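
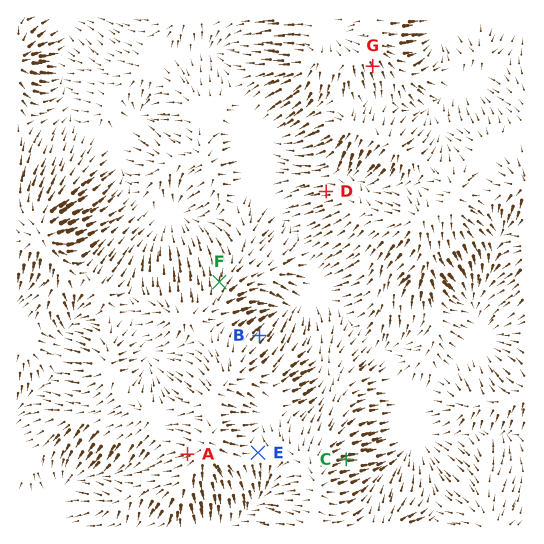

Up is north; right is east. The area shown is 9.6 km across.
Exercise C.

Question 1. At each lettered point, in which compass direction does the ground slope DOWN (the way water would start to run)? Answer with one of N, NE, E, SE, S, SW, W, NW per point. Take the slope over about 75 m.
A W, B NE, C E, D W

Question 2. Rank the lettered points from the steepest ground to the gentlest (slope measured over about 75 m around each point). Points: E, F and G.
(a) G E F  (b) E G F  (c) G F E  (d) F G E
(d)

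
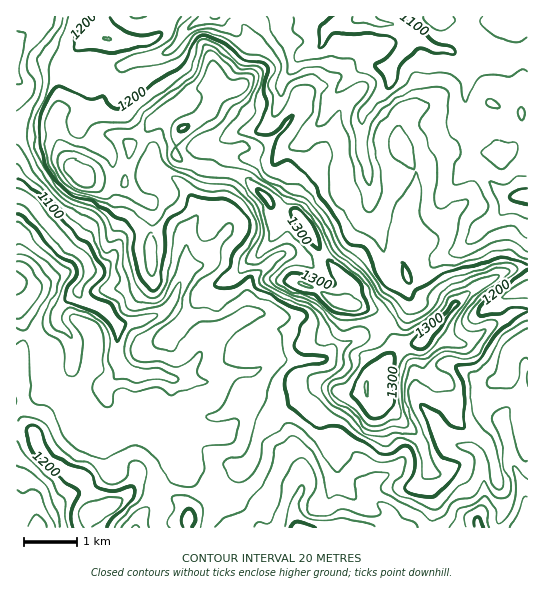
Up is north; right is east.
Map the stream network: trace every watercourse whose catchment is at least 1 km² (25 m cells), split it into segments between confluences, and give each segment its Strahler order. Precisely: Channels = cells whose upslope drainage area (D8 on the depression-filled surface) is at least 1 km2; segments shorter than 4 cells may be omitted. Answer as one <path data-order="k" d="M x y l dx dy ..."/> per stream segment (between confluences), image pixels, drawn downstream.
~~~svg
<path data-order="2" d="M367 489l4 8 6 5 8 4 6 7 0 10-2 3-3 0-1 1-87 0"/><path data-order="1" d="M378 479l-3 2-8 8"/><path data-order="1" d="M303 470l0 16-8 16 0 21 2 2 0 2 1 0"/><path data-order="1" d="M366 467l0 19 1 3"/><path data-order="1" d="M173 457l-19-19-13-8-26-25-4-2-6-6"/><path data-order="1" d="M510 457l0 4 5 10 4 6 2 6 4 8 0 6 1 1 0 16-4 7-1 6"/><path data-order="1" d="M222 434l-15 0-6-3-4-2-23-23-1-3 0-24"/><path data-order="1" d="M103 414l0-4 2-1 0-12"/><path data-order="1" d="M427 411l4 4 11 18 11 10 21 6 7 6 0 6 1 1 0 19 1 1 0 27-6 10 0 6 1 2"/><path data-order="2" d="M105 397l0-11 17-16 0-3"/><path data-order="1" d="M75 383l-1-2 0-6-1-1 0-33-6-8-10-11-2-7 3-6 13-14 4-1 0-3 4-5"/><path data-order="1" d="M494 382l5-3 8-8 0-4 2-1 0-8 4-8 6-7 6-2 2 0"/><path data-order="3" d="M171 378l-2 0-8-4-26 1-13-8"/><path data-order="3" d="M122 367l-5-8 0-36"/><path data-order="1" d="M326 358l-5 3-52 0-3 1-8 8-5 3-18 0-6 2-8 6-4 0-2 1-21 0-7-3-14 0"/><path data-order="3" d="M117 323l-7-6-3-6-4-4-10-2-6-3-6-7-2 0 0-9"/><path data-order="2" d="M246 315l-17 12-12 6-16 16-4 10-8 10-10 9-8 0"/><path data-order="1" d="M253 314l-4 0-3 1"/><path data-order="1" d="M513 294l9-5 5 0 0-2"/><path data-order="3" d="M79 286l8-8 2-3 0-9"/><path data-order="1" d="M390 277l-4-10-3-24-4-9 0-3-8-13 0-28-1-1-1-10-2-1 0-11-2-5-2-12-1-1 0-32 3-6 6-6 0-2 18-17 1-3 0-13 3-7"/><path data-order="2" d="M186 271l-1 4-6 8-2 10-6 10-9 10-5 1-4 3-3 0-7 4-4 0-1 1-21 1"/><path data-order="1" d="M102 267l-1 2-11 0-1-3"/><path data-order="3" d="M89 266l-4-8-4-4-11-5-8-8-3-6-16-16-4-6-12-12-4-3-6-1"/><path data-order="1" d="M281 255l-15 12-8 4-9 10 0 32-3 2"/><path data-order="1" d="M470 238l8-8 11-7 26-26 12 0"/><path data-order="1" d="M227 230l-6 8 0 1-8 8-4 12-6 6-13 2-4 4"/><path data-order="1" d="M467 171l3-1 7 0 2 1 4 3 20 20 3 0 1 1 20 0 0 2"/><path data-order="1" d="M153 169l5 1 4 3 3 0 16 9 6 7 4 9 4 4 3 5 0 8-9 12-3 7 0 37"/><path data-order="1" d="M294 146l8-4 20-20 4-8 1-7 7-12 31-30 12 0 1 1 9 1 0-1 6-3"/><path data-order="1" d="M258 130l5-1 8-8 2-4 2-3 4-9 0-4 2-2 0-16 12-13 4-9 6-7 12-4 6-5 2-4 0-4 3-6 5-5 7-3 12-1 7-4 2 0 0-1 10 0"/><path data-order="1" d="M81 122l8-9 2-6 0-18-4-8-9-10 0-4 7-5 21 0 7 3 12 0"/><path data-order="1" d="M467 115l0-5-1-1 1-38-18-21"/><path data-order="2" d="M125 65l10-6 12 0 2-1 5 0 13-5 11-10 8-13 4-4 19-9 6 0"/><path data-order="2" d="M393 63l14-17 2-9"/><path data-order="1" d="M17 61l0-11"/><path data-order="2" d="M449 50l-14-1-5-3-9-8-3 0-1-1-8 0"/><path data-order="1" d="M462 50l-13 0"/><path data-order="3" d="M409 37l-10-10-2-1-4 0-2-1-10 0-2-2-2 0-8-5 0-1"/>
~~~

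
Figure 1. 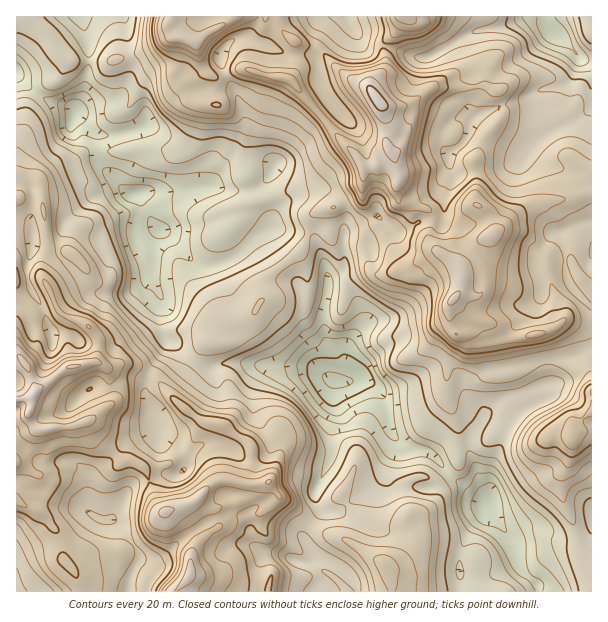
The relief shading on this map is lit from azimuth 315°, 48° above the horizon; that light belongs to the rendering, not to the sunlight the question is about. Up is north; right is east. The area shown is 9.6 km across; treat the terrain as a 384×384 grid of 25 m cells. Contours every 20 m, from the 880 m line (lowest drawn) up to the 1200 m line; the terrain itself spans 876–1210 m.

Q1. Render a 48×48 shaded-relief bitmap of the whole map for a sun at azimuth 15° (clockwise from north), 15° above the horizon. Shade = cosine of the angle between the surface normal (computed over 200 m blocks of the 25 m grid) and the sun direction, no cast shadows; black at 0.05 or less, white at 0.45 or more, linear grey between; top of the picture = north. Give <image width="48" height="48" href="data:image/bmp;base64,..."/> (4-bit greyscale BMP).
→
<image width="48" height="48" href="data:image/bmp;base64,Qk32BAAAAAAAAHYAAAAoAAAAMAAAADAAAAABAAQAAAAAAIAEAAATCwAAEwsAABAAAAAAAAAAAAAAABEREQAiIiIAMzMzAERERABVVVUAZmZmAHd3dwCIiIgAmZmZAKqqqgC7u7sAzMzMAN3d3QDu7u4A////AHUyV4l3iNt3iImZiId5ZWiJmZmJrbZVV2U0aIh3iLl5qYmruoiIVGiZmZiJvJVVZ1RWiZh3hmibqZqsuYhkNpqpiYiJunZleFVomZmYUia5iJl4h3VEesuYiImsyXZmeERoq7u4ICWZd3ZXiGZ5u7qImZvdp2d2eTRpvLqWM0Vod3Zndnq7qZh4mazchlZUeSaKuod2Z4dmiHZlNqqZmZmaqrupdUQ0iXiIh2Zni9yniGZVe7l4mqq8yqmHVDM1h4d3ZmVWjP/bh2do3JmYiZq7qpdlMjNGZWeIdmVEarzMqaq8yYmpiaqpq3ZTI0VlRXiIdUVmm5iazcvOmIiZirzMyWZCNDRVRYZlQ0aKzKh5upm7l4mZq8uphXdEVUM0NGRDM1aauph3Znu5mKurzLllRnZmZ3ZVZlV3dleJmYZVaL25m93My6hVZmZ4eKuYmFequph4mFNqzdyqz/3bupdXZWd4iKzcuWeJrMqIhjbO7cu9/+3Lu5ZnZXd2d4vdyJl3aKqZhXzty8zf/tuqu4VnZndUVniamHmnQ1aId73LqrzdzLmIlzJFZ3ZVVWZmemvbhkeYi9ypiaqpmYdmUxI0V1NFZmVVer7d3au7zduWVmVWZ2VWQjZlVBASIzNGeO67y6vN3bl2ZlRFVVZVRFiHMAEzMhATV9uWZJzN3Jd4iHZVVVYzV4h2IDZmZ3ZUV7ljae7u3LmIiHdmZmZEV3ZVQ2d4mryoiZhWvu3u26mJmYh3d3d2ZCI0Vmd4qau7uohazLq8uYeJmZiImHeHUQATV3eIiJmbuIZ7uYmJqHeaupmZmIh2MBIjRoiYiJiah5nMl5qqmHiqu7qpdndWNGVlRXmJiZiJiau6ibq7mImYiKqqhnZFWZmWRpqIiZiYmqqZrLrLmap2ZnmqqHRWeIqXerqGd4ipmZh6upq6mZh3d3iamHVndomIvKmId3mpmIaKqZuoiHZ3iHeIdmZmVoVYqpiJqZh3d2aJm8y6l2aJmYdmZ3ZlJVE2mYZ63KdmZniZq7zLmHiaqph2eIiEEyFYqpmt7bmHd5iaupunZmeJmHiZh3hzIxRpqrze3LqpmJm7uapkNEVmZmeal2VTNDZ5mqrMu7qZmKvcqaZFVVVVZniIdlUxV2eaqoiamZmYiavMy5d3d3dlZndkNFUSqniauXmZiImZq6q97KmZqYdVRFVDNFM6yXmYmHmod4iauqq8y5d3mFMyIkVERDKdpmiYh4iYd4iZqbvKmWZVZAARElVFQxfJQkiYd4iJiIiImcynZVZ2QQJFV3VVMVuEEnq5ZnZmeJmJmcpkM0VnQjZ3iVQyFLpSJry6dnZmd3iJqpdlNERWRFZ2hyIzaqdFnMvO2piIqYiay1VmVmVVVFZVqFeau5eN/93//bqZq7u83DVXiYiHUhMkiKu7mIjf/t25m7uqms3ut0Vpu5qpUQJGNZmHaKvcuZYxN5q7y87rYlaLyompU0aIQkVWjMy6l2IBJHiazdymM2esyYmoZWiagRNXrcuqdlISJGZ5vdp0NQ=="/>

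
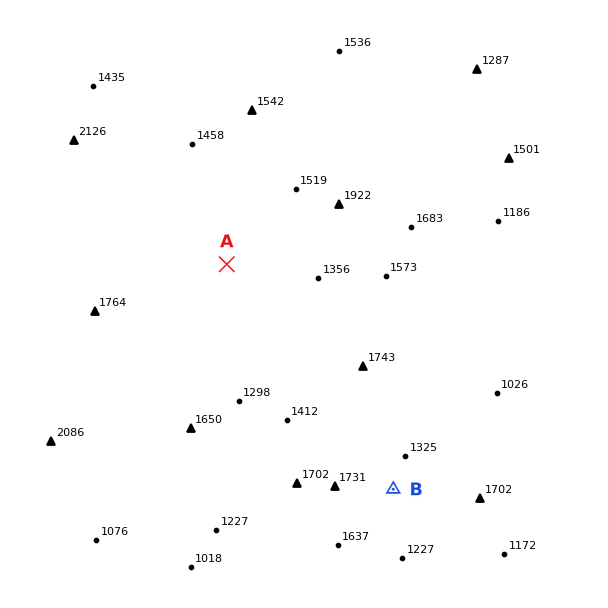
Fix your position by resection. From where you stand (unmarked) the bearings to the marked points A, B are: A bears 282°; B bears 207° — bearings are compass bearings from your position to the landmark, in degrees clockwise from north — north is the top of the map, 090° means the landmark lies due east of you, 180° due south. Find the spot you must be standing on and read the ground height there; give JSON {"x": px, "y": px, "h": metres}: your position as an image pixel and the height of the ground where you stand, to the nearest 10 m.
{"x": 480, "y": 318, "h": 1170}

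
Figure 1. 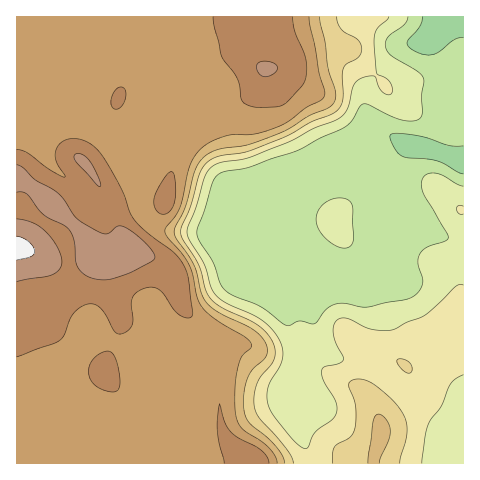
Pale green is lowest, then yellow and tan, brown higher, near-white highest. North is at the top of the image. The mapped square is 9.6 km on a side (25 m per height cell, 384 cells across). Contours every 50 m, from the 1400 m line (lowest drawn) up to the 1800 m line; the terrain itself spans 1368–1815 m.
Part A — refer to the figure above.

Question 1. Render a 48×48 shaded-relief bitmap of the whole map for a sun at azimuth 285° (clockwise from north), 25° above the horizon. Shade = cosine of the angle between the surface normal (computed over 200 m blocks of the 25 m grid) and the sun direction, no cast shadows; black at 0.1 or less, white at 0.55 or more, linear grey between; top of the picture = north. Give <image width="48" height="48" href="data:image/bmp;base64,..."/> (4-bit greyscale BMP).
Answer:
<image width="48" height="48" href="data:image/bmp;base64,Qk32BAAAAAAAAHYAAAAoAAAAMAAAADAAAAABAAQAAAAAAIAEAAATCwAAEwsAABAAAAAAAAAAAAAAABEREQAiIiIAMzMzAERERABVVVUAZmZmAHd3dwCIiIgAmZmZAKqqqgC7u7sAzMzMAN3d3QDu7u4A////ALu7u7u7u7u7u8zM3cp0NYve3dyod3iaq7u7u7u7u7qru7zN3LlkRpzd3d24dniaq7u7u7u7u6qru7zdyphlaL3t3e7JdniJq7u7u7u7u6qqqrzdqHd2eb3d3e7adniZqru7u7u7u6qqqrzchmd3irzd3u7ah3iZqru7u7u7uqqqqrzcdEZ4mrvO7u7JiImZmru7u7u7uqqqqrzbdEVnm7vN7u25mZmZmbu7u7y7qqqqq7zbdDRXq7vO7dypqqmZmaq7u8zLqaqqq7zbhURWm7ze3cuqu6mYmaqrvM3LmZqqu7zLllREerzt3Lury6qZmaqqu83LmZqqu7zLqGZDWb3czLvMy6qZmZmqq7zLqZqru7u7qYdTSLy83LvMy7uqmZmZqqvMqZqru7u7uqhTSbu97Lu7vMy6qZmZmau8upmqu7uqqpdUarvO7Kq7zMzLqqqZiJu8ypmau7qqqYdWi7vf66q7zMzcurupiJq8ypmry6mIiId4q7vf66vMzM3dy7uqmZq8uYms24ZmeJmau7vN27vMzM3dzLuqqpq7qYms2lI1iau7u6u8y7vMzN3d3Kqqqqq7qYms2TAVmru7qru7u7u7vM3d3KqqqruqqZmsyBAVm7u7q7u7u7u7u8zd3JmZmru6qZmrtgAWm7u7u7u7u7u7vMzMzJmYmsy6qpmalQBIq7u7u7u7u6u7vMzMzKmYm926u6iZcwJpu7u7u7u7uqq7vMzMu6mIq927zKh3UiWKu7u7u7u8upqru8zMu6maq8y73Jd3QTabu7u7u7zMuZqru7vMu6qru7qsyoiXMBWbu7u7u7zMqZqru7vMzLu7upq8uYq5QAOKu7u7u8zMqpqru7vN3LvLqZrMmIvbYAFqu7u7u7zMuqqru7vN3LzLmJzLiJvcgQBZq7u7u7zMu6qqu8zdy7u6mb3JeKvdkwA4q7u7u7u7u7qqu83cqqqZq924eavNpQAnmqq7u7u7u7uqvN3LmZmavduXirvMtyAViZmqu7u7u7uqq826mZms3sqIm7u8yVEkZ2Z5qqqru7uqq7u6maq97smJq7u7yoVFZlRFeJmqq7upmru7qru83bqqu7u7u6h3iHVDRWiZmrupmqu7uru7vLu7u7u7u7mYmqhkMjV4iJqqqqq7u7u7u7u7qru7vMqpmruYUyNVZnmruqmqu7u7u7u8uau7u8u6qruqhkRUNGm8upiau7u7u7vMuZq7u7u7u7uqmHdkImrMqYiau7u7uru8ypq7u7u7zcupmIh1ImrLqYiaq7u7u7u8y6q7u7u7zdy5mIhlRHrLqYiaqru7u7u7u6u7u7u7zdy6mHZVVnm6qZmqqru7u7u7u7u7u7u8zdy6qXVFeIiZmaq7u7u7u7u7u7u7u7vMzcy7qXVGiYdomaq8zLu7u7u7u7u7u7vMzMu7qoZWmpZWiau8zLu7u7u7u7u7u7vNzLu7uoZXmpdVeKu7vLu7u7u7u7u7u7vNy6qruXVXmph3Zoq7u7u7u7u7u7u7u7vdyqqruXVXmqmYdWi7uw=="/>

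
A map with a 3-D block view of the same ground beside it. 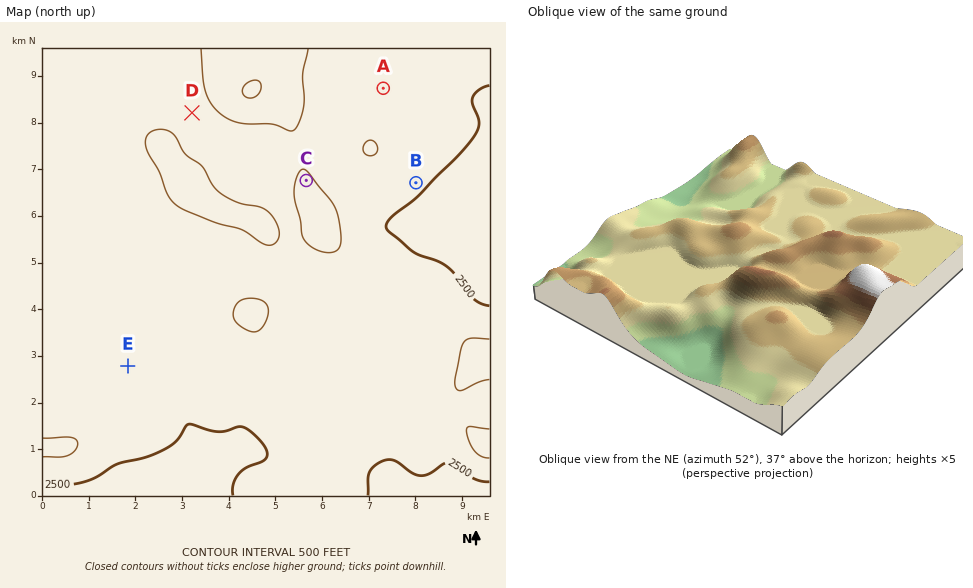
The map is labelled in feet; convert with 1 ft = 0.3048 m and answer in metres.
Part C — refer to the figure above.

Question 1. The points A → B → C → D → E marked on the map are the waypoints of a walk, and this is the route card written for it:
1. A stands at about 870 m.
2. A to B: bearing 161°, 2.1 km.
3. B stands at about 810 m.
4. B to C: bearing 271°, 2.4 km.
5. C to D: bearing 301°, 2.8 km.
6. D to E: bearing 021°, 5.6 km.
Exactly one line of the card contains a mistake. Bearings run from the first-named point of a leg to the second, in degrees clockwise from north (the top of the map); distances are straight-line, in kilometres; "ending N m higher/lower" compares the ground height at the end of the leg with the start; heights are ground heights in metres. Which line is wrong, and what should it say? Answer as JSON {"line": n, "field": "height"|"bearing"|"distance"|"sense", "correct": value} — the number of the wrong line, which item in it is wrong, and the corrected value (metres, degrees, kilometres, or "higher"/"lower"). {"line": 6, "field": "bearing", "correct": 194}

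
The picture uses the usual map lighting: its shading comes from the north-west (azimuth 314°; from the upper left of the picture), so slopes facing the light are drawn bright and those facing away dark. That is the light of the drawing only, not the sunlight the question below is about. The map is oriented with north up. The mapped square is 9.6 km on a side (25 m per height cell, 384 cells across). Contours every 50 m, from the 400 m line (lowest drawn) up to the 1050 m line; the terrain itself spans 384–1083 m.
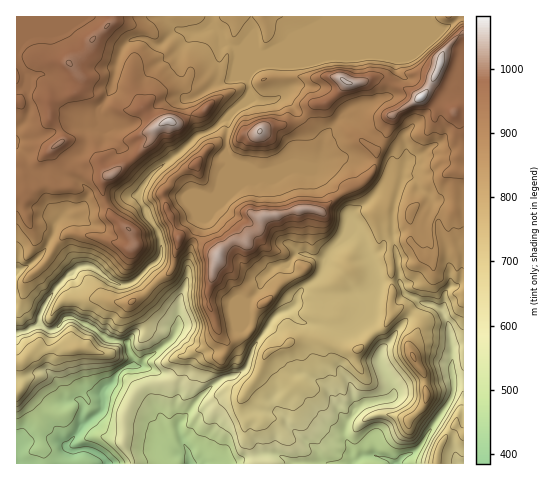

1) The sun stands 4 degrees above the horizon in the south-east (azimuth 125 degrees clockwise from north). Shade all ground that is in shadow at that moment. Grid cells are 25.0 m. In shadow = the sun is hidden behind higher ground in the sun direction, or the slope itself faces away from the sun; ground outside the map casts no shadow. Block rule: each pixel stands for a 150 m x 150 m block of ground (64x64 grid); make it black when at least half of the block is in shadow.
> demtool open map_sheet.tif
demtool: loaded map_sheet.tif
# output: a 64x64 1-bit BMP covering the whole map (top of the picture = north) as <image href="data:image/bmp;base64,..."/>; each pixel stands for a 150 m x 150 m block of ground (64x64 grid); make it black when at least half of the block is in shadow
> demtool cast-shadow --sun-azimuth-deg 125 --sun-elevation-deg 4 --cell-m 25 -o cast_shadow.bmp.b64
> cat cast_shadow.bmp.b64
<image width="64" height="64" href="data:image/bmp;base64,Qk0+AgAAAAAAAD4AAAAoAAAAQAAAAEAAAAABAAEAAAAAAAACAAATCwAAEwsAAAIAAAAAAAAA////AAAAAAAAhwBBwABx8AHPAMMAAAHwYY4AhwAAAfAB3gCPAAAH+AD+AA8AAQ9/AP4BjwABnz4A/gGvAAPfPgD+AP8AAf+eA/8AfwAB/88D/wB/AAH/5wH/gH+AAf/ngP/AP8AB/8MAP/w/wAO/xwAH+APgAD+HAAH8AOABP4eAAP84cAA/h8ANv/x4Ab8H71//8D4D3wf/eP/4Pwf/h//0f/DeBP+GP4Qf8A4A+8Y4Ah/wB4H85hwAH/Bhg/hung+P4PCAeAeP/8/g+IB8B4f///B4AD2Hg///8DwYO2Pj/n/wH4w7IvH+P/AHxhuA+f4/+AHOP4DYBx/4AAd/gMwDn/wAAn8Azh8f/4AAfwDH/j//gAD/AIf/f//AAP8Ah/z9/+AB/xSH+f///4D/HAP7+///+H+cAPP7///8P/wAcfn///4fdABx/f///8/4AHz+P///4fgA/j+f///h/mD/H8///+H88f+P7wD/wf78/8f2ABwB/P5/4f9AAQGc/B/gf+ADAebwH/gf4AIw4Pgf/B/+gHj0eB//7//AfiZwD////+D/jvAP5///+P/Acw/3///8P+BgDw//7/wf4CAPH//////wAAcfwf////ACAw+B////+IcDgYX////4D8PMB/////wfwcQH/////APgAA//////A/gAAP////8D/AAA/////w=="/>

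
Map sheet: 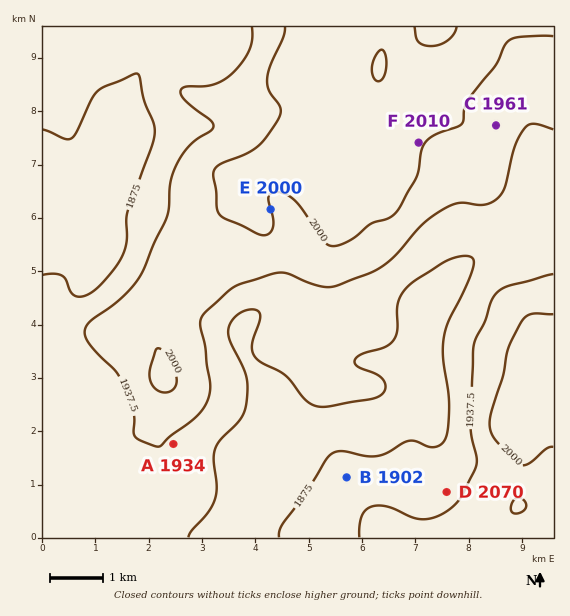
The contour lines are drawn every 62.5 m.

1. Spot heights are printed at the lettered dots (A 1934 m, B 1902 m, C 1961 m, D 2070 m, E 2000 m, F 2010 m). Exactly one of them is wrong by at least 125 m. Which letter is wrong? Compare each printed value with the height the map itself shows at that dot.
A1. D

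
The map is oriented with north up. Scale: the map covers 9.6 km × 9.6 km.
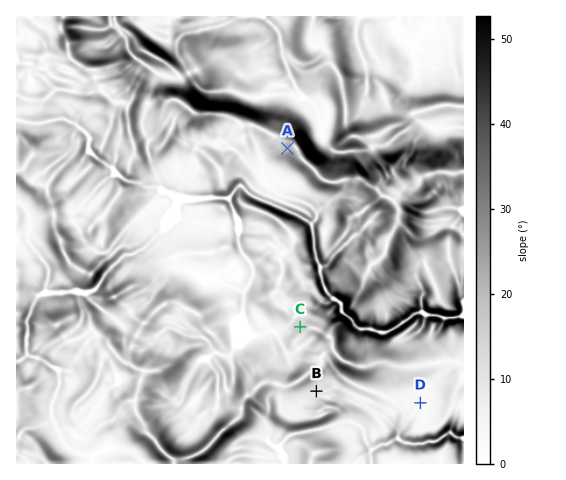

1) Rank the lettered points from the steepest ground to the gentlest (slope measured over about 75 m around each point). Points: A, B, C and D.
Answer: A C B D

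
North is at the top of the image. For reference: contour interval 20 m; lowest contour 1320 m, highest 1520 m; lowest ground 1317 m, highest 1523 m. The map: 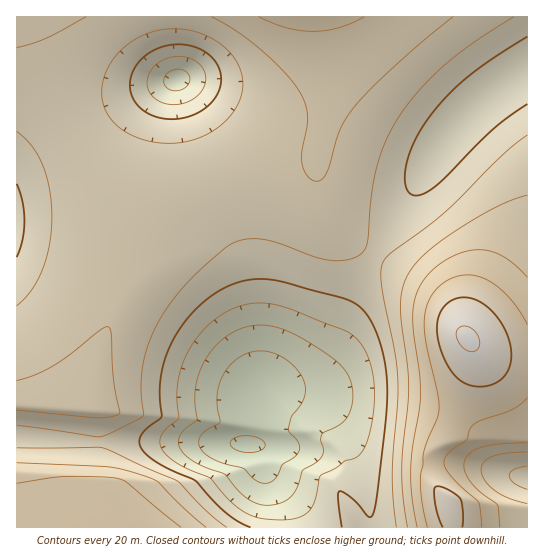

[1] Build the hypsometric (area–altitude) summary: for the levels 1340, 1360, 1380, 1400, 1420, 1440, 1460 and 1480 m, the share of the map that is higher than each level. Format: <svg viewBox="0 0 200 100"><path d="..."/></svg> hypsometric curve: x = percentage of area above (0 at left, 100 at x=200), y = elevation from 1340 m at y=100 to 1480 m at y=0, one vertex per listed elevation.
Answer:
<svg viewBox="0 0 200 100"><path d="M193 100l-9-14-11-15-20-14-32-14-70-14-25-15-13-14"/></svg>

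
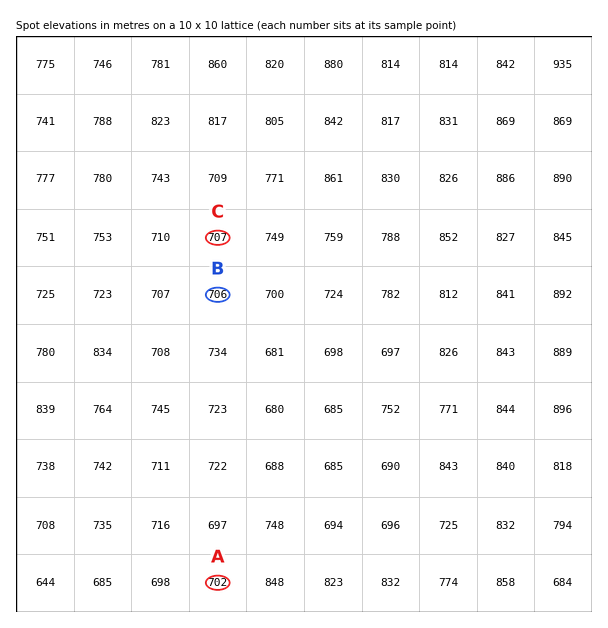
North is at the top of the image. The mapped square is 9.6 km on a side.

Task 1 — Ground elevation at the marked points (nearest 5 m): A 700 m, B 705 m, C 705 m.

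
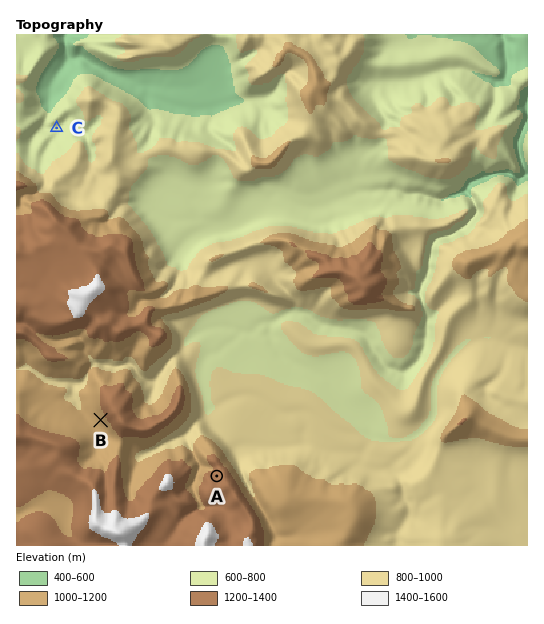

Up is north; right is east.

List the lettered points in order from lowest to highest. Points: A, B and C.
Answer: C B A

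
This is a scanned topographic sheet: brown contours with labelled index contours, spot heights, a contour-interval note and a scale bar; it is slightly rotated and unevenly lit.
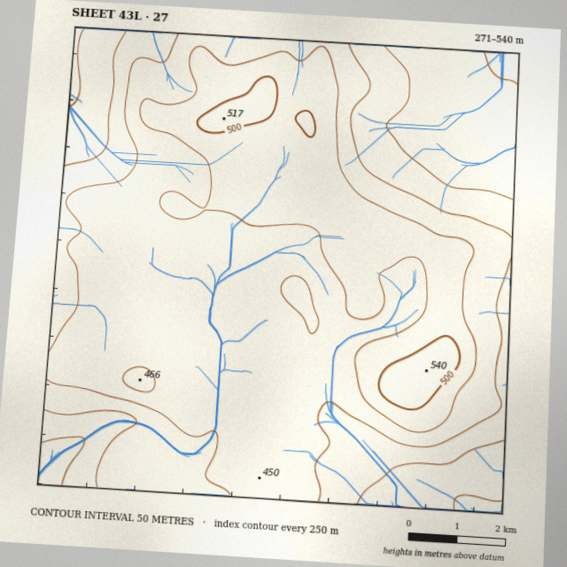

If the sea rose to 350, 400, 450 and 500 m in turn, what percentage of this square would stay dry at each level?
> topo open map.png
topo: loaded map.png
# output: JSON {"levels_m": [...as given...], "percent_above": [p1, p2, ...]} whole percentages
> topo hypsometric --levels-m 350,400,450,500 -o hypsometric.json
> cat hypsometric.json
{"levels_m": [350, 400, 450, 500], "percent_above": [84, 67, 23, 3]}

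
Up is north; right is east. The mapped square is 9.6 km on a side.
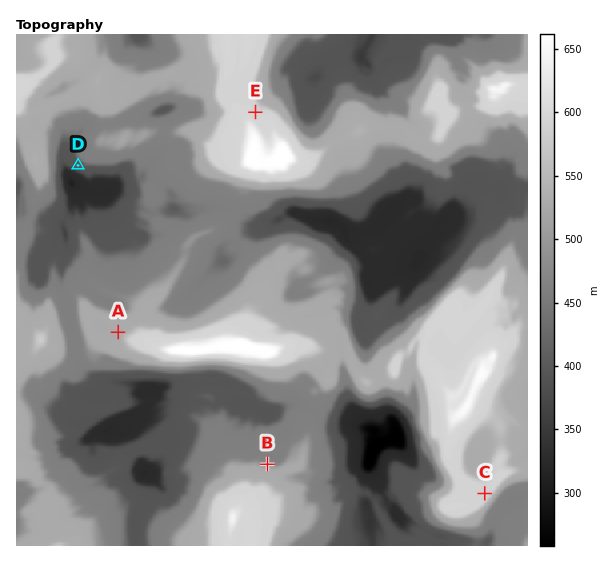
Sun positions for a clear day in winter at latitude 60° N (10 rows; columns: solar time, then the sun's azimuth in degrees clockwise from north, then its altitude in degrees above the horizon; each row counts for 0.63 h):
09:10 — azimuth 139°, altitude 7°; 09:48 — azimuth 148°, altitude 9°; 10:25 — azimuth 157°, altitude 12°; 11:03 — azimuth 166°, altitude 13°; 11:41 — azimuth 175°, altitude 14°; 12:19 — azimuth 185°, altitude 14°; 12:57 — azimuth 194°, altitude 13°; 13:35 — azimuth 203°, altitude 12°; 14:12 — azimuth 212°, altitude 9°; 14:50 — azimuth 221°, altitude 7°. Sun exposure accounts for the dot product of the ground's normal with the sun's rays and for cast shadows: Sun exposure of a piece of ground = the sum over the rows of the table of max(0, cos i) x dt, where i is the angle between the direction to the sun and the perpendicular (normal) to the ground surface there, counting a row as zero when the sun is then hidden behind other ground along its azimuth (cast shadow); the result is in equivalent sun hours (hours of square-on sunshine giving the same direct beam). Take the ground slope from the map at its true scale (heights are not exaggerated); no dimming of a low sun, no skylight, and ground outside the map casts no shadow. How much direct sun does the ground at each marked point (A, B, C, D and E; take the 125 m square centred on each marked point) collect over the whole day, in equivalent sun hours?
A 1.1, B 0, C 1.2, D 1.7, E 1.1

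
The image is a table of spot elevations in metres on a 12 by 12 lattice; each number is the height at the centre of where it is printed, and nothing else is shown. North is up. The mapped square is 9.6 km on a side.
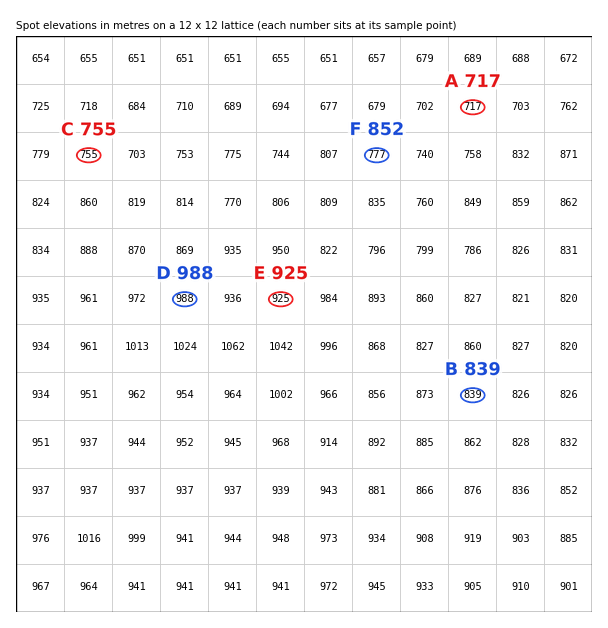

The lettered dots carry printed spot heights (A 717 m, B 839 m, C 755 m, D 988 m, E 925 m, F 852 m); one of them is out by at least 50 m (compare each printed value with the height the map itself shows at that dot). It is F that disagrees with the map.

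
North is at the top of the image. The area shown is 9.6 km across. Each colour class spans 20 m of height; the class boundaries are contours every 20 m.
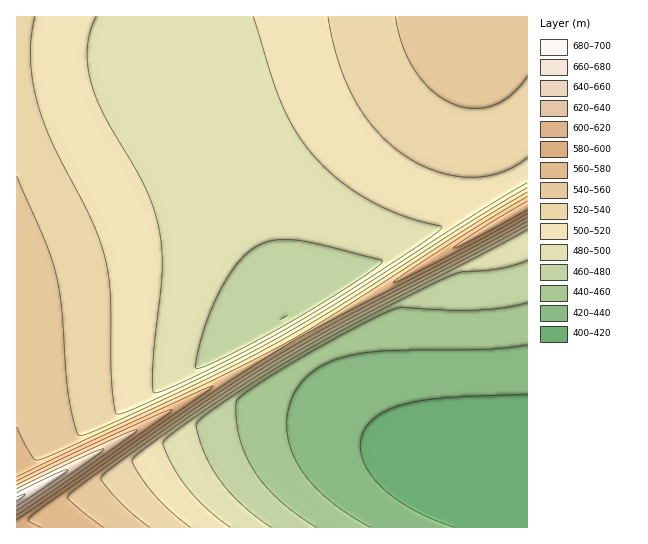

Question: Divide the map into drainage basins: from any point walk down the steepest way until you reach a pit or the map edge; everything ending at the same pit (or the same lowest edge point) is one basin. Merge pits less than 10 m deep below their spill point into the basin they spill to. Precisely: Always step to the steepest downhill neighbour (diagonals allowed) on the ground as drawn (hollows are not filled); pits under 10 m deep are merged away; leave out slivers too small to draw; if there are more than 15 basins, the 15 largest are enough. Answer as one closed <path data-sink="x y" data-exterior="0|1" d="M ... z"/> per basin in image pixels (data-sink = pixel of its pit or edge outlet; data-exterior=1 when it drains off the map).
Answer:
<path data-sink="283 317" data-exterior="0" d="M527 16l-510 0-1 482 5-1 505-290 2-2z"/><path data-sink="498 471" data-exterior="0" d="M527 205l-510 294-1 28 511 1z"/>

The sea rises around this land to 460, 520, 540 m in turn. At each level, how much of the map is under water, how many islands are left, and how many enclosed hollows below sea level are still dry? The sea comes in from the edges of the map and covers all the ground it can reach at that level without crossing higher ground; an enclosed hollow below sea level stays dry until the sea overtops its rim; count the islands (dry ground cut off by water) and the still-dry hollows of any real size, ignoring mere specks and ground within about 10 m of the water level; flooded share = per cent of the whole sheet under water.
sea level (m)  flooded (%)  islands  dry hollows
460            21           0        0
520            70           0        0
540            85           0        0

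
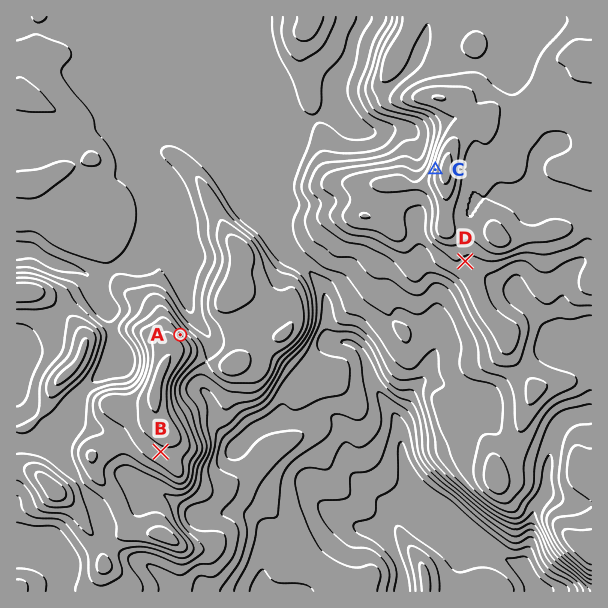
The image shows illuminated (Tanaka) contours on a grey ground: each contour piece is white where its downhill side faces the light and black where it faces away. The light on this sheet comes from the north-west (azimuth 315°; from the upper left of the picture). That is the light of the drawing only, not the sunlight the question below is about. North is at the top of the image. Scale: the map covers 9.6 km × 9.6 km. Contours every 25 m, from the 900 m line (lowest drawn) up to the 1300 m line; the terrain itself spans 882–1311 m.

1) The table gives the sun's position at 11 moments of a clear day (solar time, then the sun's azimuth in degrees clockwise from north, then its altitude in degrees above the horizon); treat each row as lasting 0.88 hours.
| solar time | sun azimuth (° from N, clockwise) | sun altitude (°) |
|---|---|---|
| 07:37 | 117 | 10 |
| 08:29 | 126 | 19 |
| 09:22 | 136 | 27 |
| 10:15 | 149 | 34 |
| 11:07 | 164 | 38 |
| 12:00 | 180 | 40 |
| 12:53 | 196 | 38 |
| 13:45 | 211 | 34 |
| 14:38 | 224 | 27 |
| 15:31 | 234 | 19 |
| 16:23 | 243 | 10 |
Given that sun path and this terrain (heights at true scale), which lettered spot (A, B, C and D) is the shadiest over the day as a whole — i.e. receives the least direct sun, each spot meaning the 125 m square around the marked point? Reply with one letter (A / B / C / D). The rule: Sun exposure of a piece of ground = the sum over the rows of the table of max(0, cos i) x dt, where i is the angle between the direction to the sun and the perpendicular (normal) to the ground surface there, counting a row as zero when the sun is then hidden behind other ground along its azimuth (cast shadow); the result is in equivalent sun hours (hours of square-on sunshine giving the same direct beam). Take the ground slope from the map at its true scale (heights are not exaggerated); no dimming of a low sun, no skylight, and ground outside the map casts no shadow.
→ A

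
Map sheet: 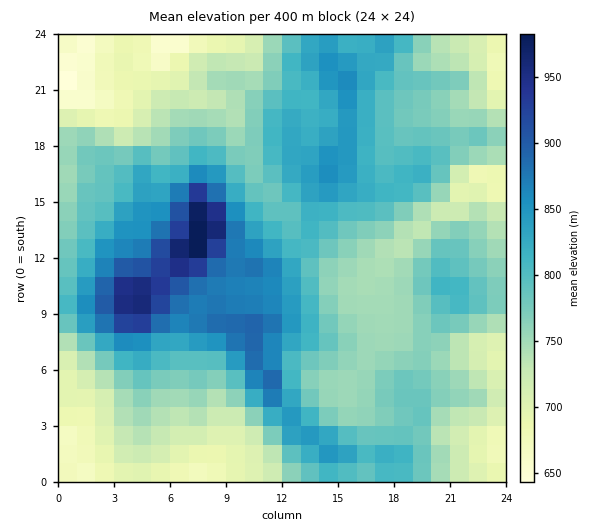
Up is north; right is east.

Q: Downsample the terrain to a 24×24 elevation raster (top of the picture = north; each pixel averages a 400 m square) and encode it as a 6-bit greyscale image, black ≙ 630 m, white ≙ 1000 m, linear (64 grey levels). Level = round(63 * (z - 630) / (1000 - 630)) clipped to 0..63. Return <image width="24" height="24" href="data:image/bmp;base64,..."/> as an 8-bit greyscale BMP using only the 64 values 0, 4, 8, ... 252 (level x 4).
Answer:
<image width="24" height="24" href="data:image/bmp;base64,Qk12BgAAAAAAADYEAAAoAAAAGAAAABgAAAABAAgAAAAAAEACAAATCwAAEwsAAAABAAAAAAAAAAAAAAEBAQACAgIAAwMDAAQEBAAFBQUABgYGAAcHBwAICAgACQkJAAoKCgALCwsADAwMAA0NDQAODg4ADw8PABAQEAAREREAEhISABMTEwAUFBQAFRUVABYWFgAXFxcAGBgYABkZGQAaGhoAGxsbABwcHAAdHR0AHh4eAB8fHwAgICAAISEhACIiIgAjIyMAJCQkACUlJQAmJiYAJycnACgoKAApKSkAKioqACsrKwAsLCwALS0tAC4uLgAvLy8AMDAwADExMQAyMjIAMzMzADQ0NAA1NTUANjY2ADc3NwA4ODgAOTk5ADo6OgA7OzsAPDw8AD09PQA+Pj4APz8/AEBAQABBQUEAQkJCAENDQwBEREQARUVFAEZGRgBHR0cASEhIAElJSQBKSkoAS0tLAExMTABNTU0ATk5OAE9PTwBQUFAAUVFRAFJSUgBTU1MAVFRUAFVVVQBWVlYAV1dXAFhYWABZWVkAWlpaAFtbWwBcXFwAXV1dAF5eXgBfX18AYGBgAGFhYQBiYmIAY2NjAGRkZABlZWUAZmZmAGdnZwBoaGgAaWlpAGpqagBra2sAbGxsAG1tbQBubm4Ab29vAHBwcABxcXEAcnJyAHNzcwB0dHQAdXV1AHZ2dgB3d3cAeHh4AHl5eQB6enoAe3t7AHx8fAB9fX0Afn5+AH9/fwCAgIAAgYGBAIKCggCDg4MAhISEAIWFhQCGhoYAh4eHAIiIiACJiYkAioqKAIuLiwCMjIwAjY2NAI6OjgCPj48AkJCQAJGRkQCSkpIAk5OTAJSUlACVlZUAlpaWAJeXlwCYmJgAmZmZAJqamgCbm5sAnJycAJ2dnQCenp4An5+fAKCgoAChoaEAoqKiAKOjowCkpKQApaWlAKampgCnp6cAqKioAKmpqQCqqqoAq6urAKysrACtra0Arq6uAK+vrwCwsLAAsbGxALKysgCzs7MAtLS0ALW1tQC2trYAt7e3ALi4uAC5ubkAurq6ALu7uwC8vLwAvb29AL6+vgC/v78AwMDAAMHBwQDCwsIAw8PDAMTExADFxcUAxsbGAMfHxwDIyMgAycnJAMrKygDLy8sAzMzMAM3NzQDOzs4Az8/PANDQ0ADR0dEA0tLSANPT0wDU1NQA1dXVANbW1gDX19cA2NjYANnZ2QDa2toA29vbANzc3ADd3d0A3t7eAN/f3wDg4OAA4eHhAOLi4gDj4+MA5OTkAOXl5QDm5uYA5+fnAOjo6ADp6ekA6urqAOvr6wDs7OwA7e3tAO7u7gDv7+8A8PDwAPHx8QDy8vIA8/PzAPT09AD19fUA9vb2APf39wD4+PgA+fn5APr6+gD7+/sA/Pz8AP39/QD+/v4A////ACAcJCwwLCQcICwwPFxwfHRseHhoUDwwKBwgLDxAOCwoKCw0RHCElIx4gHxoUDwsIBggMERIRDg4MDA8YIyUiHRsbGxkSDgsICQkNExUTEhMQEBchJR8YFhYYGhsUERANDAsOFBcVFBUTFiEpIhkWFRYZGhoXFhUPCw4SGBsYGBkXHCgsHxcVFRYYGhkXFRENDRMZHyEeHBwdJCsoHhoYFhUWFxcVEg4LExoiJyYjIiQmKiwoIh8bFxUVFRcXEg4MGiQqMjMrKCorLCwqJSAZFhUUFRcaGRYTHicuNzgyKykqKSkoJB8XFBQUFRgdHhwYHCQtNjc0LyspKSgnIx0WFBQUFRofHxsYGyEoLi8zNjMsKiooIhwWFRQTFBkdHBkXGh4mKCkxOTwzKScjHx4aFxUTEhYbGxcVGBwhJiYrMzw4KiMfHR8dGhgXExEWGBYTFxsdIyYmLzs2Jh8cHCAgHh4cGBMQEBMQFRsbHiMjKTQrIRsaHyMkIiEfHxwWDAwJFRkbHSIfICclHRgcIiQnJSAeHyAbDgkJFhkaGRwZGx8eGBgeIiMmJSAdHR4cGBUUFRYTDxIUGBoYFRgfIiEjJSAcGhsaGRoXDQsJCg4SFBUUExgfISAhJSAcGRgXFRYTBAQHCQsQERARExccHx8iJiAcGhkXFBELAgUICgoLDBEUFRQYHiAlJyIeGxoaGBIJBAUICgkGCg8RERAXHyMmJCIiGhUTEg4JBgQHCgkEBAgKCw4VHCIkICEjHxcSEA0KA=="/>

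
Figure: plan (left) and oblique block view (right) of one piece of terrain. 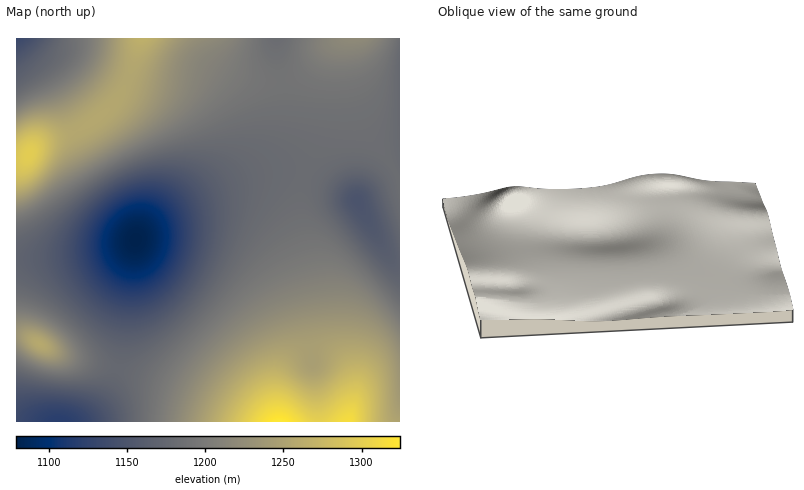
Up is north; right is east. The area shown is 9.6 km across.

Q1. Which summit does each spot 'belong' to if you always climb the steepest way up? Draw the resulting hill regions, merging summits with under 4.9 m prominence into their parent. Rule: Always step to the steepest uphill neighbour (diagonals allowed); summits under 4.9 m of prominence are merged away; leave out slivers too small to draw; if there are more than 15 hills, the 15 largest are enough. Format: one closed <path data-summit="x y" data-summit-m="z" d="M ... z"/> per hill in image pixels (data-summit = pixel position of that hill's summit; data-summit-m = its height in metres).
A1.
<path data-summit="280 422" data-summit-m="1325" d="M238 214l-28 0-36 7-22 8-16 11-18 128-4 12-12 22-10 10-14 10 240 0-1-28-9-64-14-56-10-24-14-20-10-8z"/><path data-summit="30 154" data-summit-m="1298" d="M38 38l-22 0 0 220 22 1 44-4 48-11 73-74 7-12 2-12-4-18-9-16-19-15-56-19-46-23-22-5z"/><path data-summit="348 422" data-summit-m="1315" d="M292 172l-30 1-38 12-54 26-22 15-8 8 34-13 36-7 28 0 12 3 12 7 13 12 9 14 17 46 14 82 3 44 82 0 0-160-6-1-5-5-33-57-40-20z"/><path data-summit="356 38" data-summit-m="1221" d="M400 38l-122 0-2 12 7 46 0 24-3 16-6 14-8 8-12 9-75 39 49-23 40-11 34 2 20 8 36 18 28-23 14-7z"/><path data-summit="40 344" data-summit-m="1259" d="M134 241l-16 7-36 7-66 5 0 162 60 0 16-10 13-14 9-18 6-20z"/><path data-summit="142 38" data-summit-m="1267" d="M276 38l-238 0 18 12 22 5 46 23 52 17 14 8 14 17 6 12 2 12-2 14-5 10-27 28-33 30 1 2 40-27 72-37 16-14 6-14 3-16 0-24-6-36z"/>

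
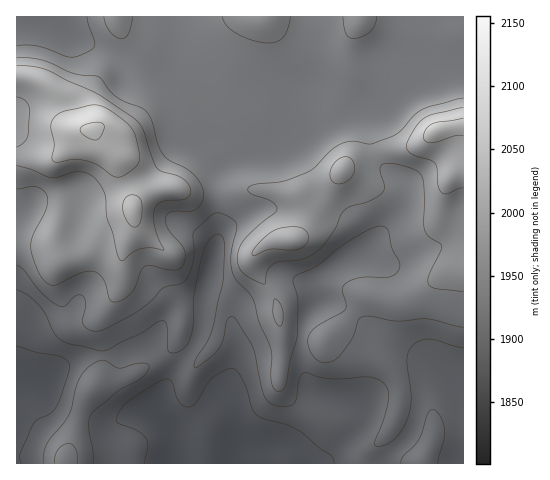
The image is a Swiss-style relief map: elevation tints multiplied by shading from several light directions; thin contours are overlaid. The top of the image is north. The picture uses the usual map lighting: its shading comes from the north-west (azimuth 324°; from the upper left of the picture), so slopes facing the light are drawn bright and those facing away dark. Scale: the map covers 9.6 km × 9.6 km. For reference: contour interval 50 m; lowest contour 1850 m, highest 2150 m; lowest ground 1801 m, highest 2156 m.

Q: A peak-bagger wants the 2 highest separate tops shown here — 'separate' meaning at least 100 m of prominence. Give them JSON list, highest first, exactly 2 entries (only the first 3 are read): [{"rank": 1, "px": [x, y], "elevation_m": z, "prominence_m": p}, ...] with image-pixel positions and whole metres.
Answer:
[{"rank": 1, "px": [91, 130], "elevation_m": 2156, "prominence_m": 355}, {"rank": 2, "px": [437, 131], "elevation_m": 2116, "prominence_m": 142}]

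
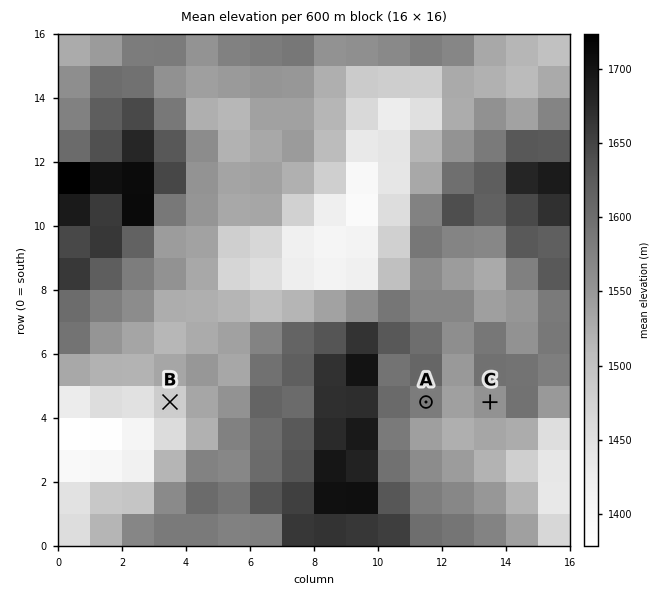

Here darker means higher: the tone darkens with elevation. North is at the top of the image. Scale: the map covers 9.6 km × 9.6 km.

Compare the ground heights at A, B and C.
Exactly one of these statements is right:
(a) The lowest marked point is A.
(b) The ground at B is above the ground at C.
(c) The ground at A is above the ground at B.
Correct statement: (c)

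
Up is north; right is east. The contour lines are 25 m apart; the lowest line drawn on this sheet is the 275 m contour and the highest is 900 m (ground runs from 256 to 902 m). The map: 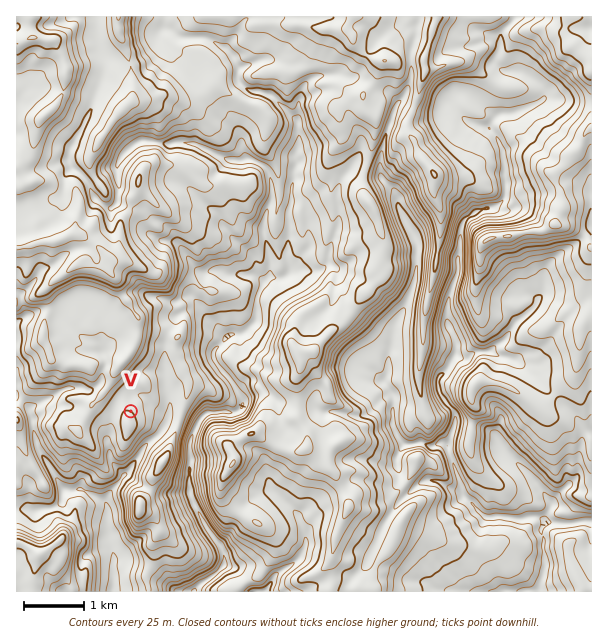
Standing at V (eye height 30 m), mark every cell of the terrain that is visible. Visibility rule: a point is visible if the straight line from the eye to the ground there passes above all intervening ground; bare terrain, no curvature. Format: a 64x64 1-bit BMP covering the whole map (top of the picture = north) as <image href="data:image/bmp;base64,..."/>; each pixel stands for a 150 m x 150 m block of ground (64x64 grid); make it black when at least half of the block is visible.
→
<image width="64" height="64" href="data:image/bmp;base64,Qk0+AgAAAAAAAD4AAAAoAAAAQAAAAEAAAAABAAEAAAAAAAACAAATCwAAEwsAAAIAAAAAAAAA////AAAAAAADAAAAAAAAAAIAAAAAAAAAAgAAAAAAAAAGAAAAAAAAADYAAAAAAAAA/gAAAAAAAAD+AAAAAAAAAA4AAAAAAAAAAAAAAAAAAAAABAAAAAAAAAAGAAAAAAAAAAYCAAAAAAAAAgIAAAAAAAADAwAAAAAAAAGHAAAAAAAAQYcBAAAAAADAhwAAAAAAAcDHwAgAAAAD7MPhAAAAAAD/4HIAAAAgAP/gPgAAAMAAf2A+IAAAggA+cD4AAAAEADxgPgAAAAwfnGB/AAAADAgO4D8AAAAGAAfAPgAAAAYABsAeAAAAAgABwB4AAAAAAAAAHgAAAAAAAAAfAAAAAAAAAB+AAAAAMAAD3gYAAAAYAMAPBgAAAAwx8A/ngAAAA8YgD+eAAAAACAwH/4AQAAAAH6//gBAAAAAfL/+AEAAAAB7L/4ASMAAAAIv/gAAYAAABif8CAAAAAAPJ/wIAAAAAB8X+BgAAAAAH5fwGADAAAAAF/A4AMAAAAAD+DAAwAAAAAP4cACAAAAAA/3gADgAAABD/eAAGAAAAGPtwAAIAAAA4+yAAAQAAADDzIAAAAAAA8PYQAAAAAADAxggAAAAAAADECAAAAAAAB+AIAAAAAAA/weQAAAAAAAD/4AAAAAAAA/4AAAAAAAA//AAAAAAAAD/4AAAAAAAAP/gAAAAAAAAAAAAAAA=="/>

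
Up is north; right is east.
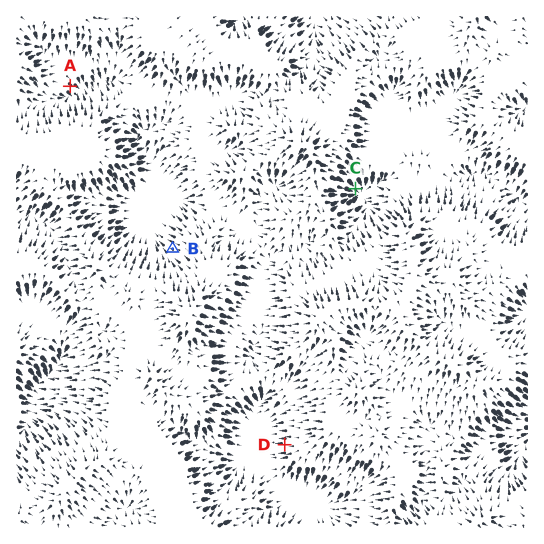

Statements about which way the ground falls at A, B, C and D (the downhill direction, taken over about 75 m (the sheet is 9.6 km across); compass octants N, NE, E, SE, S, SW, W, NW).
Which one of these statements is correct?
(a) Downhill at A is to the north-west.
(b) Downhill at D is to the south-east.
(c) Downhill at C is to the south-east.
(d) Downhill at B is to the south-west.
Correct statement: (c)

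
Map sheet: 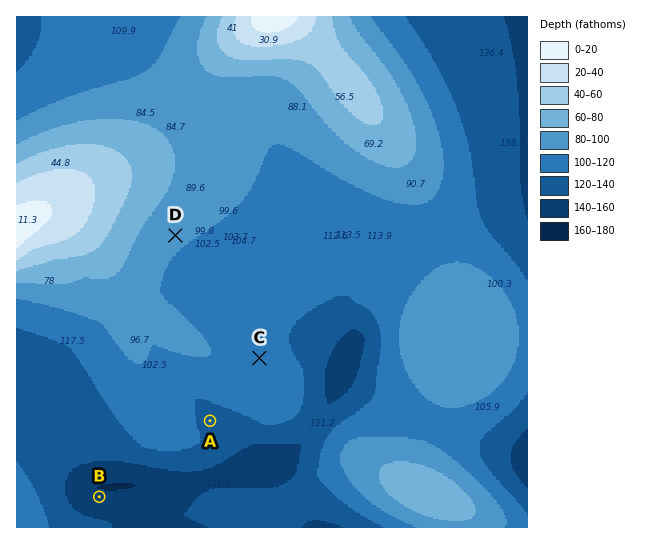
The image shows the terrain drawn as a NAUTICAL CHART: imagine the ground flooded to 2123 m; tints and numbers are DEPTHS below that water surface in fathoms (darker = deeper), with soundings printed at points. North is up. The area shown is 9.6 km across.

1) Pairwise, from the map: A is above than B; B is below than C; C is below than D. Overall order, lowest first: B A C D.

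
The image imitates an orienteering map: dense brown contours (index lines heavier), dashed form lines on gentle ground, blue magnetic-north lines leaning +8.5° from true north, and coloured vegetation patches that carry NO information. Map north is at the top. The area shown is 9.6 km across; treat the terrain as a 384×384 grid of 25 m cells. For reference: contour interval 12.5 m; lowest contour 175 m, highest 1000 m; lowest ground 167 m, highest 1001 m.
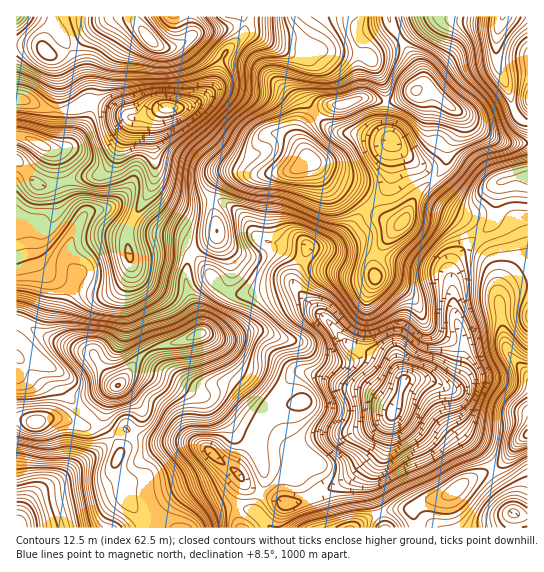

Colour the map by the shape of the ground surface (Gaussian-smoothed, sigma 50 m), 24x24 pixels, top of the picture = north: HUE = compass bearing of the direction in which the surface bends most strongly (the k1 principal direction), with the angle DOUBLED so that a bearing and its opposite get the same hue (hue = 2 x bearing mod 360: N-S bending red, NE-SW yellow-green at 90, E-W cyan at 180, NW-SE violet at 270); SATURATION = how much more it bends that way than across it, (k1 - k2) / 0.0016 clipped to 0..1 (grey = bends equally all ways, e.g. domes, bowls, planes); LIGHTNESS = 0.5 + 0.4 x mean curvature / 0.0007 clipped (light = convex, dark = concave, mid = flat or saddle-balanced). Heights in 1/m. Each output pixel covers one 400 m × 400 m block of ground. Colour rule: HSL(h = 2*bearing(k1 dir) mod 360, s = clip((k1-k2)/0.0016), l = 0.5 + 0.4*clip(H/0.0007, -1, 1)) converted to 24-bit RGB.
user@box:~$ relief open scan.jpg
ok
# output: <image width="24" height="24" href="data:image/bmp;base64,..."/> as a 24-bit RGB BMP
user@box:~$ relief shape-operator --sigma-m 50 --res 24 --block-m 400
<image width="24" height="24" href="data:image/bmp;base64,Qk32BgAAAAAAADYAAAAoAAAAGAAAABgAAAABABgAAAAAAMAGAAATCwAAEwsAAAAAAAAAAAAANURYm6l1UUV5vJh9qW+td8OGbJaSebydyN6yqhiwSCioiN+rGHNuWr49mGm/yaHT+4f/WSzopNCKjFRxnqd1cKJMPWczSDcjOoh3YJh5VEB/t7iImrKSf6B8fKZxX7FQoJ1IajmDR1qc0GQyXjAwR4YjMWYUPoAkM317p3/S2bLsz6Tr0KLEr4CShVWHP3WVjVVhPlgoIFg7fLl1ysiEZaKWobygjbS2eoivfjGMTiE/v8+MZGihnICag7aEPp9zMHVQMG5PbZFJhk+q6r3p7q3w2WvJOpNKfFM5hbNrPXhuFH8dutdrhLJoW8U6hZBBOBIQURAgV7yYkbeAZWp/eLGKh9azgFO6cXmsIFuKpIB0Xm9BVYUvny9W8yas/pCWzczvo7fhZYrblqnaMq5Erk80vrpAaCUmbiI+H8lWWKZ6lH1wgGpvusNOa3YiQGEmJp8oGSY8jklZonxyb4qkSSlhrItI8ZamlrTSyZjYoz7BjiVFx3YYIK5Cynx+VDqJipnGzqqxNXJURX9oj3ecwZ6gsM3dbpTOh01ZFCEnOXJXjMB9SWmVYB+m0rjKo8/Dal85oZBLhDKSwCrO9Nf0daLlTaKoYYWqPZVhuGFkx3S6PJxyPYx5otCPq1sqbkclhjk7LIuEJ3ZtppcsMiEPETcnwbg4vn0tYJpmYiMjaRgnZOp7N9OX+qbFgjhIcjMtmYBETIEsMqg+voW6LV1mjngitMhRd3bZs4XDbi1+SSMXW3EjY7ppGhhKobMviP+jh09zOETVudzx2+nwJqnjfUbw8cz/5sz/wqjZxOHoeK3fUjJ7bGfX1u30jNHoMwAbuIQAOxM/qDB3duiGSMjWHAtp2fbVdtiHitLfV8DbbtyrVcN8yz2yRDGId51FiDe599Tz1ND0rlDgjIneWMPMl9EyMwAbkABU+vOvIWiBNOfi0vnaHg9TLyZ8xf2Qi5tBr2yOd1JKkHQjVlcTMkcZKUs2nz8/g30kj/8bXSETbjsbmXM7kntZgRE2KgkoUaLH9uzVR4i+KvzEyc1tGAhJbqW80OGtsl19hF08cUhFp3ddt7CBPJ6LLDlUVDNP5MqXkcEuZhwtmapZf6hUXC85kiSiVETtuObu5czH69PqK9W0cDp0Jx9lXLd9v8iTo2aSdoOIhWOdkauEucajaE+KKxxAQWla29Zv0xZZcLZLe7+Wlm/EalG2IZe4TH2qlUNH29SJ645Hfl0rHDcyOlRyYbiMpaaAl3CIfIhoRG1/1J6KmKlJdD1KJR96YnawqNOPtUi/3unSPLmgYCIrtaRJJwwSKygIOLocg6dP5pih2a2nLneVMX99NpdUhIppjHRzdJasUWqsv2GG3I2ywXCYBl9qVXixwXqRr0595emvWg06imQ0bBoZijFwoNqwHdp6UaejfqG59N3XVT+nOW2WcJuuUW2OfpaJS42FgkNPRr+KjLHU64zhizDZF0ZYkDht47FXjxQAnRwot65aTXWTec60nM6vj562LZ2CUntz4ol64ytZNYMoFGs+TmOBjZlyhyNakIU3Z6EfLkgSLX9N3qegDRZLRzF96szQt5Xu0tzxu7Dy08f1nKfWmsOldbayYIfESU2XbHKR8HCq67vEKGM7EykKQlwUnnsjruXfsKnNhNjSJWGAhsueMQrIMIbmwNbZqG7I4YCKWXs/f4pTu9KrttThqn/PYzplVU1hbyI9mMFa6YR3xSSGZn3TSsb9zOn/a3Hd1q3dyWGCOpOGL2UzLnNfLZGRd2umrVTE4bna7dPycabOqtV5YCgPUDoIZU8tIxUUk4M1lqdCr4hGtODkxv/5KQDmWDAPTSsFOkgI530qUzEZO1IUJUIQHi4FDi4FP3U5ubRg0XQzzktMyUVz8Vz36r/1QjnMOyjpdNGhbZHD1Pf11/P0fGLKLwAzRC4dvqo9iLdVWVomyyIvqGkvRC4SQXsaCGoQAzAOZVYX3dItX957jNrpX5rq43jy4ND7YQDC7d7poejSadKkpbx2XgVcNRWHfme3ttfCp3u5Yjmkwou9sWS8yZS9msSwRsqxAGiuMq7i1/TjvtVqTC4ROjUXgZgmWTkQJm9MvdOD3erCmTY1i48vIAQva6BikJjOoMq8wkLEkU2oeIOYm2DI0/b44M795qHdB0pFAIQ/nH4bnS4To4hhXktKnp5LgTpmR6A6V/hgqEpHyYSavHaXBAdJnaa0rmKRvVlbYU+GtH69go2zjuS/as2BUzd19OXXd0X/JSS/Sjtuu5xynpdwX2eTf7OcgDqox/C6UqFNVDw4oYgyvYM9DSM7cJRY"/>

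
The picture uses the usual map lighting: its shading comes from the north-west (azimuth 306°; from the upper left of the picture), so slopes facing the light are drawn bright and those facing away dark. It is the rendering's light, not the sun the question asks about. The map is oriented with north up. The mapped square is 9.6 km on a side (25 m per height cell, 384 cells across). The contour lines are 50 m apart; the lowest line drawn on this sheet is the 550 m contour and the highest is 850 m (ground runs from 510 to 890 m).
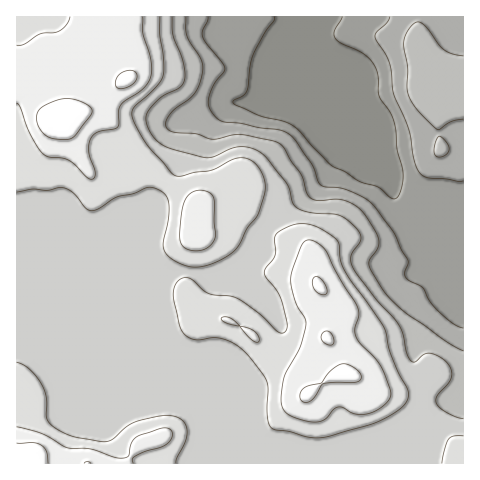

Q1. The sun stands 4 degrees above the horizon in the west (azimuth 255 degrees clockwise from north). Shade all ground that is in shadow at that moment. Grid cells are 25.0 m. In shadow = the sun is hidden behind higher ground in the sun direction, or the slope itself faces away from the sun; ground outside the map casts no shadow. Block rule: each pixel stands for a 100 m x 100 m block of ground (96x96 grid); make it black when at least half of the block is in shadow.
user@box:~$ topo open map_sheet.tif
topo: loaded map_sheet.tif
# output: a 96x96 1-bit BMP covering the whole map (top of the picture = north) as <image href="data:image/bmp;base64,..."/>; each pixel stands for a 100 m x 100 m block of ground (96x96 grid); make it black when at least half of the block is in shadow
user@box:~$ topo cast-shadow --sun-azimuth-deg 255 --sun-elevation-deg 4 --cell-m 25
<image width="96" height="96" href="data:image/bmp;base64,Qk2+BAAAAAAAAD4AAAAoAAAAYAAAAGAAAAABAAEAAAAAAIAEAAATCwAAEwsAAAIAAAAAAAAA////AAAAAAAHgPgAfAAAAAAAAAAH4P4AfAAAAAAAAAAH8f4AfgAAAAAAAAAH//wAfgAAAAAAAAAP//gAfwAAAAAAAAAf//gAf4AAAAAAAAA///wAf8AAAAAAAAB///wA/+AAAAAAAAA///4A//AAAAAAAAQH//gAf/gAAAAAAA4D+AAAf+AAAAAAADwD4AAACAAAAAAAQDgH4AAAAAAAAAAA+AAH4AAAAAAAAEAB/wAH4AAAAAAAAAAB/+AP4AAAAAAAAAAD//gP4AAAAAAAAAAH//wPwAAAAAAAAAAP//8fwAAAAAAAAAAf//8fgAAAAAAAAAAf//8fAAAAAAAAAAA///8eAAAAAAAAAAB///8YAAAAAAAAAAD///8AAAAAAAAAAAH///8AAAAAAAAAAAP///8AAAAAAAAHgAf///8AAAAAAAAPwAf///8AAAAAAAAPwA////8AAAAAAAAf4A////8AAAAAAAA/wA////8AAAAAAAB/wAP///8AAAAAAAH/gAD///8AAAAAAAP/AAH///8AAAAAAAP+AAH///8AAAAAAAHwAAP///8AAAAAAYAAAAf///8AAAAAA8AAAA////8AAAAAA8AAAB////8AAAAAAQAAAB////8AAAAAAAAAAD////8AAAAAAAAAAD////8AAAAAAAAAAH////8AAAAAAAAAAH////8AAAAAAAAAAH////8AAAAAAAAAAH////8AAAAAAAAAAP////8AAAAAAAOAAP////8AAAAAAAPAAP////8AAAAAAAfgAf////8AAAAAAIPgAf////8AAAAAAYPwA/////8AAAAAAYPwA/////8AAAAAAYHgA/////8AAAAAAIAAB+P///8AAAAAAAAAH8P///8AAAAAAAA4f8f///wAAAAAAAA//+f//+AAAAAAAAA//////4AAAAAAAAA//////AAAAAAAAAA/////8AAAADAAAAA/////4AAAADgAAAA/////wAAAAHgAwAA/////wAAAAPwB4AB/////wAAAAPwD8AB/////wAAAAfgH/AB/////wAAAA/AP/4B/////wAAAA/Af/8B/////wAAAB/A//+B/////wAAAB+B///B/////wAAAB+D///j/////wAAAD+H///7/////gAAAD8P/////////gAAAB8f/////////AAAAB8/////////8AAAAD9////////4AAAAAD+///////gAAAAAAD8f//////gAAAAAAD4D//////AAAAAAAAgB//////AAAAAAAAAB//////AAAAAAAAAB//////AAAAAAAAAB//////AAAAAAAAAA//////AAAAAAAAAA//////AAAAAAAAAA//////gAAAAAAAAA//////gAAAAAAAAAf/////wAAABAAAAAf/////wAAAHwAAAAf/////4AAAP4AAAAf/////8AAAP8AAAAf/////8AAAf4AAAAf/////+AAAfwAAAAf//////AAAfgAAAAf//////AAAPAAAAAf//////AAAAA="/>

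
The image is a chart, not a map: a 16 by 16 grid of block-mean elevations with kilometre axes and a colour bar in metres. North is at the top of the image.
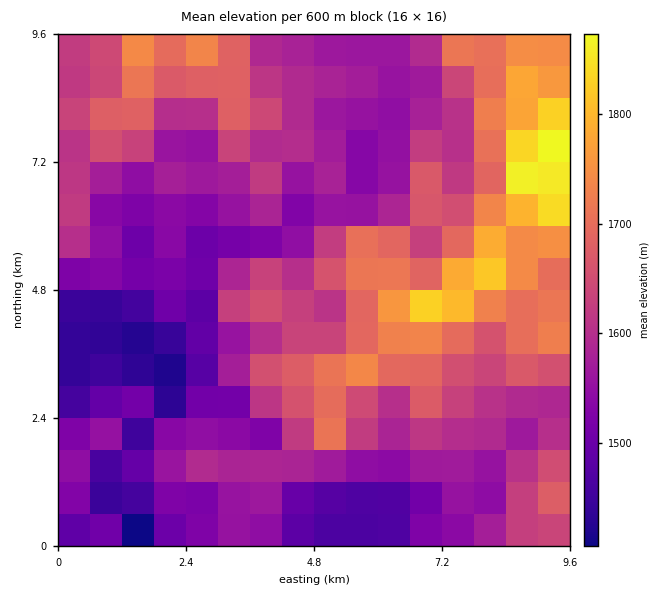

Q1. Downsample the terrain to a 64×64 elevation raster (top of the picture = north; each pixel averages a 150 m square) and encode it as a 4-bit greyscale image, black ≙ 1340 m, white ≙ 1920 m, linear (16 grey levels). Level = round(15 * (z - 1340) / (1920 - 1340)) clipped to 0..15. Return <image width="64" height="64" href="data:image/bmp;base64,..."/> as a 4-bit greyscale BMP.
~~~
<image width="64" height="64" href="data:image/bmp;base64,Qk12CAAAAAAAAHYAAAAoAAAAQAAAAEAAAAABAAQAAAAAAAAIAAATCwAAEwsAABAAAAAAAAAAAAAAABEREQAiIiIAMzMzAERERABVVVUAZmZmAHd3dwCIiIgAmZmZAKqqqgC7u7sAzMzMAN3d3QDu7u4A////AERERFUyETVERWZlVVVVRDMzMzMzMzM0ZmVFZnd4h3d3REREVUMQJFREVmZVVlVEMzMzMzMzMzRmZUVmd3iIh3dERERUMgE1VERWZmZmVUQzMzMzMzMzNGZmRVZmd4iIiERERFQhEkVURFZVZmZVRDMzMzMzMzM0VmZUVWZ3eIiIRFVEQxEkVkRERVVmZlREMzMzMzMzMzRVZlVFZmeJmIhFVUQyAkVlRERFRVZmVUREMzMzMzMzNFVmVVVWZ4mZmVZUQyETRmVERFVVZ3ZVRERDMzMzMzM0VWZVVVZniJmZZlQyEBNXZURFZmZnd2VVVERDMzRDNERFZmZVVmeImZlmZEMhE2dlRFZ3Zmd3ZlVlVUQ0REREVVZmZlVWZ4iJmVZlQzETV3ZUV3d2Znd2ZmZmVEVVVVVmZmZmVVVniIiIVWZUMhNXdlVnd2dmZmZ3d3dmZmVVZmZmZmZmZWZ4iIhFVlVCE1eHZnd2Z2ZlZnd3d4iYdWZ3dmZ2ZmZmZmd3d0VWZlITV3d3dmZmZVVWZnd4mql2Z3d3Z3ZmZ2ZmZ3d3RVZmUxJFZnZlVmZlVVVWZ5q7mHZmZnd3dmZ3ZmZmd3dEVmdlMSNEVVVVVVVURWeKqrqHdmZmd3h2Z4dmZmZ3dkRVZmZTIRI0RVVURERWeaqqqYd3Zmd3iYd4h2ZmZnd2NERFVmVDISNEVVRERXZ4mZmph3dmZ3iZh3h2d2Zmd2YzMzNFZlQyE0RVRERXh3iImZqXd3Z3iZl3iHZ3dmZmZjMzM0VVVDIjRFVDRoh3iIiZmqh3d3eJmHeHZniHZmZmMzMzREQzIjRFVERomYiZmZqquph3eJqYeIdmiYd3Z3czMzMzMzIiM0VURXiZiaqZqqq7qYd4mpiIh2eJiHd3eDMzMzMzMiIzNERWd4mZmZmqqru6mYiqmImHZ5mYiIeIMzMzMzMiEiIzNGZmeIiIiZmaqqu6qqqYiZdnmZmZmZkiMzMzIiIiIiM1ZmZ3d4iImZqqqqqqmYiZh3eJmZmamSIiMyIiIiIjNEVmZmZ3iHiIiZqaqpmZmamHd4iImaqqMzIiIjMiIiNERWZVZnd4h3d4mZqqqpqqmIiIiImZqqozMyMzMiIjMzNFVVZnd4iHd3iZmqu7u7qZmZiImqqqqjMzMzMyIjREM0VVZniIiId3eIiJqqu8y7u6mZqqqqqqMzMzMyIzRFRDRWZ3iImIh3d3eJqru7zd3bqqqqqqqqozMzMyIjNEVUM1Z4mYiIiHd3eIq7u7zN7tuqqZmZmaqjMzMzMzQzRVQzRompiHeHd3d4mrq7vN3u27uqmZmZmqMzMzMzRENFVTNFeJmId3d2d3iaqrvMzdzMzLupmZmaozMzNERVQ0VVQ1VomId3ZmZ3eJmqu7u7qs3czLqZmZmTRFVVVVVDRVVDVmeIiHdmZ4iJmqmqq6mazdzdzKqZmZVmZmZVVERVVUNWZneIhmd4mZqqqZmZiIq83dzMupmZpndmZlVURFVlRFVmZnh2eJmqu6u6mYh3iazdzM3KmZq2d2ZmVURFVmVERFVVZnZ3iJmrqquph3d4m8zMzMqZqrd3ZmVVRFVlVDRERERFVWZneKqaq7mHd3iKzLvMupmrt3dmVVREVVVURERERERERVZniJqqmYiHd4m8vLu6mqvHd2ZVRERVVVVUVVVVVERERVZniZiImIh3ebu7uqqqvMeHZlVERFVVVVRVVWZlREVVVVZ3ZmeJiId5qru6qrzMyIdmVURVVVVVVVVWZ3ZVRVVmVWVWZ4mYh3mqq7u73d3Ih3ZURFVVVVVVVVZnd1VVVmZlVVVmeZiHeJmbzM3u7diHdlVUVmZVVVVVZmeHZVVWZmVVVVZ5mYh3iJq8zd3d2Ih2VVRWZmZmZmZmZ4hlVWZmZVVVVniZiId3mrze3d3Yh2ZmVVZmZ2ZmZmZ3iGVWZmZlVVVWeJmZh2eJrO7t3dd2ZnZlVVZmdmZmZniHZVZmZ2VVVVZomZiHZnnO7u3d13Z3d3ZlVWZmZlVmiIdmZmZ3ZVVVVmeJiHZmi97u7t3WZniHd3dlVmZlVmeIdmZmZnZVVVVWZ4iIdmecze7u7tZniIiIh3ZVZlVWeYdmZnZndlVVVVZniIh2Z4rN3u7u53eIiIiIdmVVVWaJh2Znd3dlVVVVVmd4iHdmi8zN3e7neIiZmZh3ZlVWZ5mHZ3eHd2VVVVVVZnd4d2abu7zN7ueIiZmZmIdmZVZ4mYd3iIh2ZWZVVVVWZ3d3Z5u7u83u54iJmZmYh3ZmZomZiHiHd2ZWZmVVVVZmd3dnq7y7vN3XiIiZmZmId2dnmZmZiHZmZWZmZlVVVmZ3dnmrzLu83cd3iImaqZh3eHiZmZmYdmZmZmZmVVVWZndmiau8u7vMx3d3iJmqmHiJiIiZqYdmZmZmZmZlVWZmZmaIqry7u7y3d3d4iaqYiZmYiJmYd3d3dmZmZmZlVmZmaJiJvLu7u7d3d3iJqpiJqpmZmYd3d3d2ZmZmZmZWZmZ6uYm7u7u6p3d3eJqqmJqqmZmpdnd3d2ZmZmZmZmVmZoq6iKu8zLund3eImrqpiqqqqqh2Z3d2ZmZmZmZmZlZnirqYmqu7uqd3d4iau6mJqqqqqHdmZmZmZmZmZmZmVmmZupiZmZqap3d3iJq7upmqq7uod3ZmZmZmZmZmZmZnmpq7qau7u7und3eIiau6maqru7l3d2ZmZmZmZmZlZnmqq7upq7zMy6"/>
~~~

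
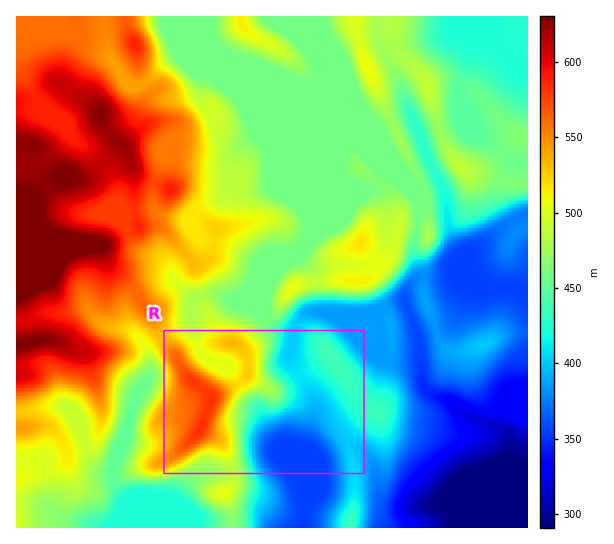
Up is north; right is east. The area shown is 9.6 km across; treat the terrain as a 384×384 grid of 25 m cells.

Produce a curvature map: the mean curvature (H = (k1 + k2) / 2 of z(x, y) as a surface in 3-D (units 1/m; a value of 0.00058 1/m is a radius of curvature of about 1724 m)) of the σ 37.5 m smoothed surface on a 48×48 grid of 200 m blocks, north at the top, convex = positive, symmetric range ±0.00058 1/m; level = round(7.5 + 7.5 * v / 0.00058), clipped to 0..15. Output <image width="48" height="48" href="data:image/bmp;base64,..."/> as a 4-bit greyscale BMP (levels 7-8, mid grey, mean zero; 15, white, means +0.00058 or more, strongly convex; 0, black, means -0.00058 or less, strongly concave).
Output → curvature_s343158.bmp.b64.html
<image width="48" height="48" href="data:image/bmp;base64,Qk32BAAAAAAAAHYAAAAoAAAAMAAAADAAAAABAAQAAAAAAIAEAAATCwAAEwsAABAAAAAAAAAAAAAAABEREQAiIiIAMzMzAERERABVVVUAZmZmAHd3dwCIiIgAmZmZAKqqqgC7u7sAzMzMAN3d3QDu7u4A////AKd4h1VXd3d3dHjLU1ZmaM9zmqu5d3d4iJdmd2iUeHd3UUe3R5h2d6+khkVniId3iIZWmomyd3d0Ke62WJZnVW2kllVVWJh3h4dmaZqVEBE1jP/qeZZnZGykqGeHVnd3d6qXiYdIt3QjZlbNh3V3dHyUqWeHZmZ3d3iIu2hFvv+0JEW7VFZ3ZI2UqWeHdmZmd2dmq1pDWs3/QEnXI1d3VJxkqGeIh3d2eFZWuV1jJ1WP9W/VI2d2RqlGuWeIiIiXaJloxU6wJ5ZY/66kJEVlaZZouneImaqoWM2rlDzjB/qGj4aHRVV3iXeZqmZ4iIZValaJRiv2A92YXMNYZnWHd3iaq2aJlTV5qkQzIk3mImyoaPpCF9eHV4mZrIeYU2qYiIdjJG7FMie4eP6THPl2Z4mXnJUzN5lmd83GaZ+kMxOL3tmf3cZmeJqXmoRaiZllZ6ymiIp1RQB/+RAu5DV3iKuWaHVbmJmFeFQ0iaqXmQLvUEUs0wRnibpjaXVKmImGeahXur3+2Sn/JGec2jNoq7Y3enVbqaqnVs7tuLqacVq4Oc78rHJZzIN3e3RbiJvLhleZipMUIZlkNorJaHFryTZ3e3KKVniamERVeUJnV9xjN5dmVrInVGd3i1O6Z3Z5hoVFdTanW+2kSqU1dfsAARATiTbZZ3d4d6dJpUima5ilN2NXc99yIjViEhrHZ3d3d6p7g1eme3RVVUZldV//////gQm2Z3d3d2u7Y1epmGZG23iWZyvYi9vP+gOWZ3d3d1nLZFaql2ZHy7qWV3NVZmRGz3BjV3d4h1e7mHi5VVZaqKp2RndVu4eIj4TRJnd5lljMzM37NlScZohnZFdkfczIXIL6A0Z5pnqYiqvJXojXRpmJh3pnQmvYWrD+NjJHqJlUREREbpqCaLuruqt2dxTpadD4LsgyaallVDN3akZiWXZ4rMtXd3LLeeLHCcy1EYh2ZnVGejfXN1VmeFNnd3ZIeqTGGJebgpiHiZp0ijn+dlZ4c2d3iHdkeUfUGbh53WZ4q6mGfGjMlmaJlHd3d3Z5hXjQO8qIm3d4q4d4rmR4hmeJpHd3h3nHZ15AnqqXd3d4mGiGvDR4h2Z5tHh3h2t2dbsF7ZmHZ3moZUaJySWJqHZolXh3h3d3dfUK6GZneKu4VVebulRop1iGV3h3h3d3XNEttEV4mYhlZYqYabh5x0mld3h3eHd3ToBuhHaJmWVXVJy4d7zO1GqUd4h3iHd0nDCtVnaZh4Z2eJrbeGRYRLxmeIh3eIdHyQPcRmmYd6dnmYq2JpZ5ScZHiHd3d3c8xRfqRoqXdmarqYuSNH3rVkR3iHd3eHN/tDnaZql3d2eqqIlyW2jGFXd3d2Rod3DfdHrKhoh3d2eZqGZDjaNBd3d3U1vWd3H6R6uYh2d3d2ZnhmZFr9YWd3ZDad51dzf2SJh2Z2d3eHdmZohm39Und2WJzvg3dUq0eYZVZnd3iHd3d4dnzXBnd1m+2TN3dKuVeYdmZ3d3iHd3eIdoqEB3dzfMMGd3ZqqVeZl2Z3d3iA=="/>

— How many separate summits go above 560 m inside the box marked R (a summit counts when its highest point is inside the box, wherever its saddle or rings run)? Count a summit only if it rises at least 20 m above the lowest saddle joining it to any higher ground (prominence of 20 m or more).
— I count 1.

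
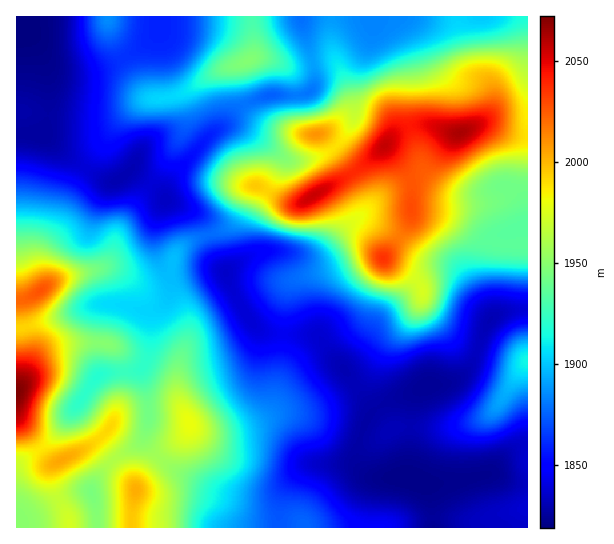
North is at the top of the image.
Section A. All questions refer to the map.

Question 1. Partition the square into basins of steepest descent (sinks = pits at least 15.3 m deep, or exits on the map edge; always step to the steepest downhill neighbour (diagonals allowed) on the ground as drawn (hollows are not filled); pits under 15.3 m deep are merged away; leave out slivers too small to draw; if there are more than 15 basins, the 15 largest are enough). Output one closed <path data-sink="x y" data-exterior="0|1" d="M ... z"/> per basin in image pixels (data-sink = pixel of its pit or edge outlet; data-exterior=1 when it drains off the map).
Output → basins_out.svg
<path data-sink="406 478" data-exterior="0" d="M385 147l-32 26-55 31-13-3-26-14-8 0-4 4-12 28-9 9-33 12-16 11-4 7-4 21-10 8-13 1-31-19-14-1-48 13-18 14-14 6 0 12 8 32 0 14-4 20 11-20 9-8 8-4 22-4 26 0 13 4 6 7 4 21-4 28-8 22-17 17 16 15 25 32-4 21 1 18 395-1 0-282-33-2-36-24-21-6-24-1-3-3 0-30-8-13z"/><path data-sink="19 17" data-exterior="1" d="M527 16l-510 0-1 397 8 14 20 27 9 9 4 0 32-16 20-18 7-14 7-22 0-30-6-13-8-6-44 0-20 7-9 8-14 24 7-24 0-14-8-32 0-12 14-6 18-14 48-13 14 1 31 19 13-1 10-8 4-21 4-7 16-11 33-12 9-9 12-28 4-4 8 0 26 14 13 3 55-31 32-26 18 19 8 13 0 30 3 3 24 1 21 6 36 24 32 1z"/><path data-sink="91 493" data-exterior="0" d="M97 443l-45 23 0 16 4 12 12 21 1 12 62 1 5-39-9-14z"/><path data-sink="17 525" data-exterior="1" d="M17 413l-1 114 53 1-1-13-12-21-4-12 0-16 3-3-11-9-20-27z"/>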